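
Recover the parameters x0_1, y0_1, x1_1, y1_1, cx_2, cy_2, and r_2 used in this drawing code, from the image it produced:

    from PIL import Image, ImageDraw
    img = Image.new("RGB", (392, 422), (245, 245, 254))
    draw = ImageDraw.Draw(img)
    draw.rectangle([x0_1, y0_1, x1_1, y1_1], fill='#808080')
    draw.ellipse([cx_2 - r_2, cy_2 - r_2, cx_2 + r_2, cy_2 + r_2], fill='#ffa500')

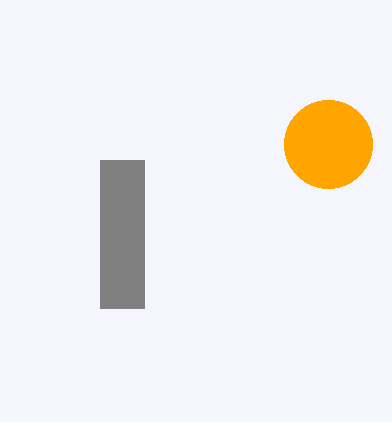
x0_1 = 100
y0_1 = 160
x1_1 = 144
y1_1 = 308
cx_2 = 328
cy_2 = 144
r_2 = 44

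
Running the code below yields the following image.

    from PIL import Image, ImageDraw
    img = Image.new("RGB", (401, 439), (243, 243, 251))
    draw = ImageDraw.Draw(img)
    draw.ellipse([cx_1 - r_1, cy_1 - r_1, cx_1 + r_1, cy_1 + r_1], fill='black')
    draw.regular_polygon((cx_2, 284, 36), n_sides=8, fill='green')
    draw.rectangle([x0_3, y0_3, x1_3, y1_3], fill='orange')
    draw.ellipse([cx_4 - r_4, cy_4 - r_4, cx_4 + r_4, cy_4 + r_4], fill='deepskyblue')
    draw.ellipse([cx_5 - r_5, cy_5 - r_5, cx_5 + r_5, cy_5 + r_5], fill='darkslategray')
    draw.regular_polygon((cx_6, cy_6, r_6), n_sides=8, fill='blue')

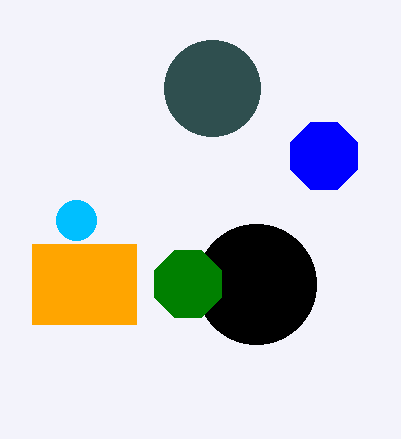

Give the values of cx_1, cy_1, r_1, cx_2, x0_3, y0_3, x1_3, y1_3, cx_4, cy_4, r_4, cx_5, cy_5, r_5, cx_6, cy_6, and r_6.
cx_1 = 256, cy_1 = 284, r_1 = 60, cx_2 = 188, x0_3 = 32, y0_3 = 244, x1_3 = 136, y1_3 = 324, cx_4 = 76, cy_4 = 220, r_4 = 20, cx_5 = 212, cy_5 = 88, r_5 = 48, cx_6 = 324, cy_6 = 156, r_6 = 36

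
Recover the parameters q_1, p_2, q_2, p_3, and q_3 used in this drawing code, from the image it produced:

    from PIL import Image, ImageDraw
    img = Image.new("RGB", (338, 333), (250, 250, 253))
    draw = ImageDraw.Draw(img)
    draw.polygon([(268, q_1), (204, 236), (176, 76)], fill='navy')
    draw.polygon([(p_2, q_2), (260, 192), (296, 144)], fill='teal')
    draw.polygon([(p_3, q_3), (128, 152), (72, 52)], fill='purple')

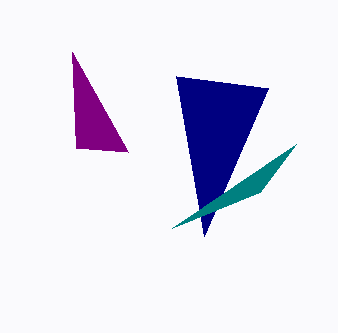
q_1 = 88; p_2 = 172; q_2 = 228; p_3 = 76; q_3 = 148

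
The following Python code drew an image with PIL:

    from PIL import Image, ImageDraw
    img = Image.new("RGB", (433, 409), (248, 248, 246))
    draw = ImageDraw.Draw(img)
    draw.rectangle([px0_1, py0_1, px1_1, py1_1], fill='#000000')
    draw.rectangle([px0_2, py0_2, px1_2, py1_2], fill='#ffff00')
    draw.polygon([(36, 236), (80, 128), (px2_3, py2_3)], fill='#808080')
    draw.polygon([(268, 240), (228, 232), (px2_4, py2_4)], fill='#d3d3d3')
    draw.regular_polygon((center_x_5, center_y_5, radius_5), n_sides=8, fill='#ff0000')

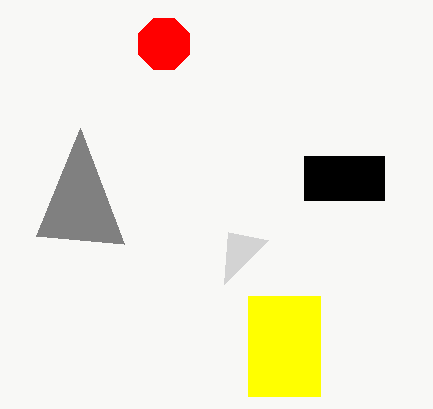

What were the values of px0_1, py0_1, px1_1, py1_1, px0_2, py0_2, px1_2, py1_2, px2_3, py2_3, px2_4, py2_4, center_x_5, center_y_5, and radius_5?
px0_1 = 304
py0_1 = 156
px1_1 = 384
py1_1 = 200
px0_2 = 248
py0_2 = 296
px1_2 = 320
py1_2 = 396
px2_3 = 124
py2_3 = 244
px2_4 = 224
py2_4 = 284
center_x_5 = 164
center_y_5 = 44
radius_5 = 28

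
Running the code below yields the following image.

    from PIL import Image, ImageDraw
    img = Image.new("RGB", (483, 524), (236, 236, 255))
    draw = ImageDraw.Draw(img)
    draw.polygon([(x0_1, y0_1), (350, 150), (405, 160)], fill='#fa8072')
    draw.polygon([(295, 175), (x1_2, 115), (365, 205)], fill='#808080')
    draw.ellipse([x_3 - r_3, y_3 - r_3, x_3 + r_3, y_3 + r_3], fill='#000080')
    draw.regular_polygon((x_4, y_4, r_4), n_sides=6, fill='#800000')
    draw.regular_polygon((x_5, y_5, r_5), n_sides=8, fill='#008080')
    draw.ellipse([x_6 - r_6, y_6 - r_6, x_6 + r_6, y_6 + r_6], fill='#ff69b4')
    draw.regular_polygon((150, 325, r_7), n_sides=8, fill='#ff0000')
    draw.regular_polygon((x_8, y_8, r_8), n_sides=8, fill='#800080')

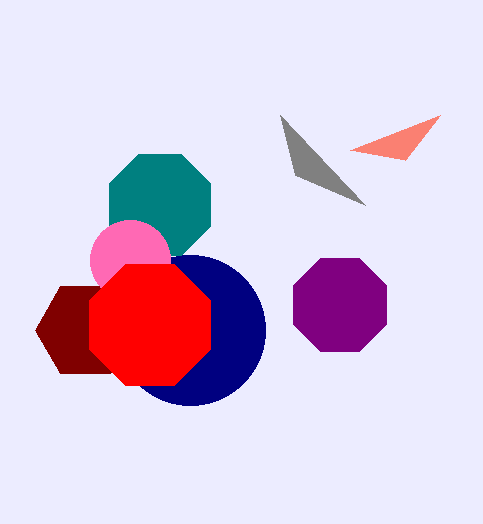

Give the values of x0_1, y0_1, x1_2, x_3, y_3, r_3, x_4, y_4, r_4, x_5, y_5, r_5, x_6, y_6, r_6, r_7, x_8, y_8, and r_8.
x0_1 = 440, y0_1 = 115, x1_2 = 280, x_3 = 190, y_3 = 330, r_3 = 75, x_4 = 85, y_4 = 330, r_4 = 50, x_5 = 160, y_5 = 205, r_5 = 55, x_6 = 130, y_6 = 260, r_6 = 40, r_7 = 65, x_8 = 340, y_8 = 305, r_8 = 50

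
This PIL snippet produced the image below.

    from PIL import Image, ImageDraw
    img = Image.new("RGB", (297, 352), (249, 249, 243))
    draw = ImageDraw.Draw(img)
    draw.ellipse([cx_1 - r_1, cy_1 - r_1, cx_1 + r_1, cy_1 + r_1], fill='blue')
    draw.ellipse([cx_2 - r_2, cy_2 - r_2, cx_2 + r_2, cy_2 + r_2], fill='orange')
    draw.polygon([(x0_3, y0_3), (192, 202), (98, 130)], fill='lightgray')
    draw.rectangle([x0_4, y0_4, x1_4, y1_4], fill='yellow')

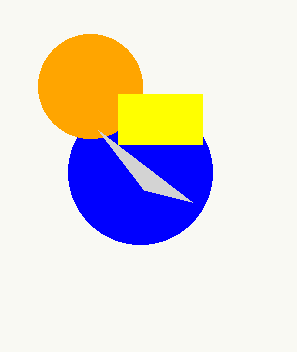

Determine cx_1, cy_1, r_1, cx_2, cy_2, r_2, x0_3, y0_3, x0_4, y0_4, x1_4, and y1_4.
cx_1 = 140, cy_1 = 172, r_1 = 72, cx_2 = 90, cy_2 = 86, r_2 = 52, x0_3 = 144, y0_3 = 190, x0_4 = 118, y0_4 = 94, x1_4 = 202, y1_4 = 144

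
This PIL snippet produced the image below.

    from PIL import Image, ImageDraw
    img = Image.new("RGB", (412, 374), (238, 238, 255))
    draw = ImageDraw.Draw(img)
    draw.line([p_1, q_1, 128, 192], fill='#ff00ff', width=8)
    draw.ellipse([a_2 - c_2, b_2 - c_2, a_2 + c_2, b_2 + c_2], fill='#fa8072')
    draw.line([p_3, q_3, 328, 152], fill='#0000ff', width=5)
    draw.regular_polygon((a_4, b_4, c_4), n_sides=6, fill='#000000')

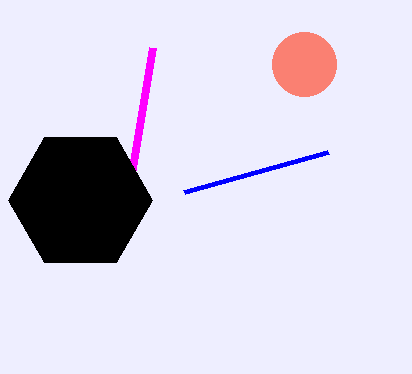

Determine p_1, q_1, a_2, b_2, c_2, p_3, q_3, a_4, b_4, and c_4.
p_1 = 152; q_1 = 48; a_2 = 304; b_2 = 64; c_2 = 32; p_3 = 184; q_3 = 192; a_4 = 80; b_4 = 200; c_4 = 72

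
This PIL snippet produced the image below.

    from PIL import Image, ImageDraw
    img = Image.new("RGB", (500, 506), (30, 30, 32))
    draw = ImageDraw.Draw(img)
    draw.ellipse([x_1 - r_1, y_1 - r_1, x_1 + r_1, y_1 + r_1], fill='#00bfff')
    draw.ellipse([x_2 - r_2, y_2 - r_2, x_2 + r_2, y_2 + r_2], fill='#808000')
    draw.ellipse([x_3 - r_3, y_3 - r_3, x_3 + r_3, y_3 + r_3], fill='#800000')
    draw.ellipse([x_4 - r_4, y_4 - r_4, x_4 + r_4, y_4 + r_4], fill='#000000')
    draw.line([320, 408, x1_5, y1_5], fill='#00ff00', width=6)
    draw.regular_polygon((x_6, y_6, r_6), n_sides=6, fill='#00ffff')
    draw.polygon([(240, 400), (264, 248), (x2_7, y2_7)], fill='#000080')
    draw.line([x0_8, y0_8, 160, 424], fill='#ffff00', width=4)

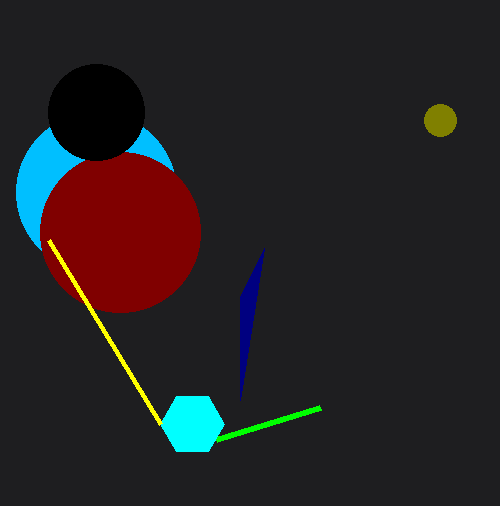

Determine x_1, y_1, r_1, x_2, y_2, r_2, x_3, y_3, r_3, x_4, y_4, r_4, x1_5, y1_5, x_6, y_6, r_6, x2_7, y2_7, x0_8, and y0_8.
x_1 = 96; y_1 = 192; r_1 = 80; x_2 = 440; y_2 = 120; r_2 = 16; x_3 = 120; y_3 = 232; r_3 = 80; x_4 = 96; y_4 = 112; r_4 = 48; x1_5 = 216; y1_5 = 440; x_6 = 192; y_6 = 424; r_6 = 32; x2_7 = 240; y2_7 = 296; x0_8 = 48; y0_8 = 240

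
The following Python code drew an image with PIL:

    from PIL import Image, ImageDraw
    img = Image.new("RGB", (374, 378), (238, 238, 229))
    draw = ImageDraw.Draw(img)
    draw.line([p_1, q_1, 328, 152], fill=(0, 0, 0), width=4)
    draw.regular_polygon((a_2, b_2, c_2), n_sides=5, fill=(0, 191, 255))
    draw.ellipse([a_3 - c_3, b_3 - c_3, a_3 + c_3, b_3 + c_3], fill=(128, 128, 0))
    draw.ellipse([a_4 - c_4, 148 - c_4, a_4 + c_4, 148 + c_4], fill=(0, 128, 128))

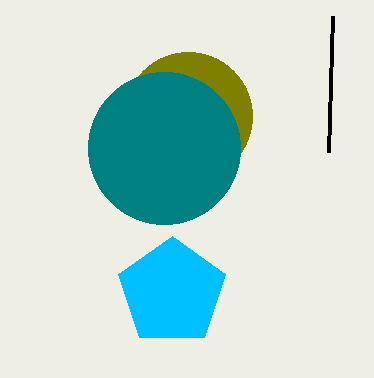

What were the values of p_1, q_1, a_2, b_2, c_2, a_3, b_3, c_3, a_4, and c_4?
p_1 = 332; q_1 = 16; a_2 = 172; b_2 = 292; c_2 = 56; a_3 = 188; b_3 = 116; c_3 = 64; a_4 = 164; c_4 = 76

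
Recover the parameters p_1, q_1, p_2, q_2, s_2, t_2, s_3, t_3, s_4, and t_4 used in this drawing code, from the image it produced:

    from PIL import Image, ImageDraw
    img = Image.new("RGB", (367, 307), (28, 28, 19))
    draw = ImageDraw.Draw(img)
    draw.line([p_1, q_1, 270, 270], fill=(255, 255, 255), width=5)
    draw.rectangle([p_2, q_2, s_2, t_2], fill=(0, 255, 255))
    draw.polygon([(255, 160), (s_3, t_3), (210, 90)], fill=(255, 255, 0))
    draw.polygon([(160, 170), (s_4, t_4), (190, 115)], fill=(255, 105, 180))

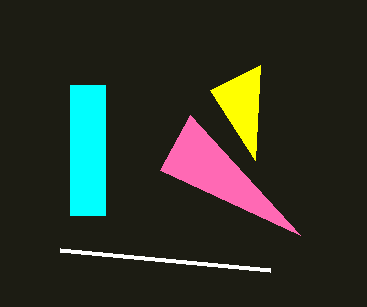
p_1 = 60
q_1 = 250
p_2 = 70
q_2 = 85
s_2 = 105
t_2 = 215
s_3 = 260
t_3 = 65
s_4 = 300
t_4 = 235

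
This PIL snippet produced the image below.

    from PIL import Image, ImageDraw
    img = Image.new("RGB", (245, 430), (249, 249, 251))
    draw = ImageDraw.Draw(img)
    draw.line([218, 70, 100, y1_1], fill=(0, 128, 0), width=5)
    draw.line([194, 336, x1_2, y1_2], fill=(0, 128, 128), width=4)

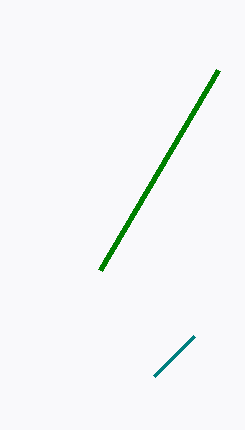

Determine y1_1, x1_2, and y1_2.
y1_1 = 270
x1_2 = 154
y1_2 = 376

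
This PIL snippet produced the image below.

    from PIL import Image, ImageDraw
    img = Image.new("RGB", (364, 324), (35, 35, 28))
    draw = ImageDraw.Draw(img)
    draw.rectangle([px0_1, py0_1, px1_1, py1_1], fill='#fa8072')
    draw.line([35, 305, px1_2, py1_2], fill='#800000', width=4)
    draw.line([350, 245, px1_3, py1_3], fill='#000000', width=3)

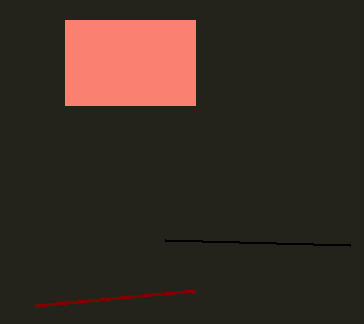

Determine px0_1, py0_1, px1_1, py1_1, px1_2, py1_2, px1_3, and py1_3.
px0_1 = 65; py0_1 = 20; px1_1 = 195; py1_1 = 105; px1_2 = 195; py1_2 = 290; px1_3 = 165; py1_3 = 240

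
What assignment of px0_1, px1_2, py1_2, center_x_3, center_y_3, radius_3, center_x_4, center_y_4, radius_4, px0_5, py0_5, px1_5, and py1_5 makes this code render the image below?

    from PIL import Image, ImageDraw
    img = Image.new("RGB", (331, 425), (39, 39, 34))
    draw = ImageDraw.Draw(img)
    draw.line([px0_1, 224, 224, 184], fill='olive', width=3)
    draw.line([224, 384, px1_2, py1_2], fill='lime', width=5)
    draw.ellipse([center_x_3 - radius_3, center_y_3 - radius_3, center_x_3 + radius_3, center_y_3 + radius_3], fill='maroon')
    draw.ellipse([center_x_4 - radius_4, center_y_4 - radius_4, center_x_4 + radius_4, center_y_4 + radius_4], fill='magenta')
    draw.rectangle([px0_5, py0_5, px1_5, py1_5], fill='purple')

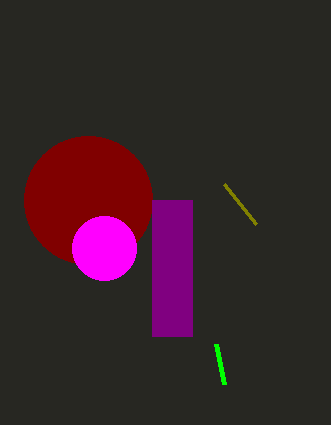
px0_1 = 256, px1_2 = 216, py1_2 = 344, center_x_3 = 88, center_y_3 = 200, radius_3 = 64, center_x_4 = 104, center_y_4 = 248, radius_4 = 32, px0_5 = 152, py0_5 = 200, px1_5 = 192, py1_5 = 336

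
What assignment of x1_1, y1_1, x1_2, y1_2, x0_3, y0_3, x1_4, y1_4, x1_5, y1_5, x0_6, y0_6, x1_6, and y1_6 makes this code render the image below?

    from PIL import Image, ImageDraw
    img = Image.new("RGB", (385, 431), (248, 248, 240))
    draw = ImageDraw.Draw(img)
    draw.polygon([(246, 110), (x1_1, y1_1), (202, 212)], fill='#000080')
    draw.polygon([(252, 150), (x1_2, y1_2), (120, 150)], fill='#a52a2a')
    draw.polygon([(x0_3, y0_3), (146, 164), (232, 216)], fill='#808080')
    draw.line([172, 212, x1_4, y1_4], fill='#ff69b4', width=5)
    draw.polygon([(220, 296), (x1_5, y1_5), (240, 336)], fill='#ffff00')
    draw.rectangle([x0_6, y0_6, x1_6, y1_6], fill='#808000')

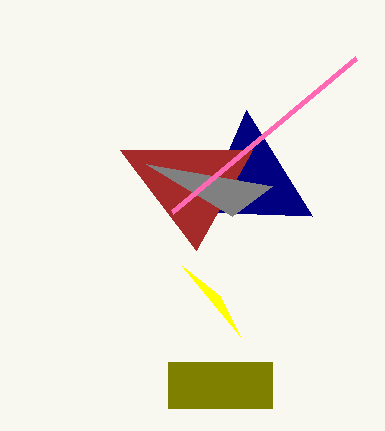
x1_1 = 312; y1_1 = 216; x1_2 = 196; y1_2 = 250; x0_3 = 272; y0_3 = 186; x1_4 = 356; y1_4 = 58; x1_5 = 182; y1_5 = 266; x0_6 = 168; y0_6 = 362; x1_6 = 272; y1_6 = 408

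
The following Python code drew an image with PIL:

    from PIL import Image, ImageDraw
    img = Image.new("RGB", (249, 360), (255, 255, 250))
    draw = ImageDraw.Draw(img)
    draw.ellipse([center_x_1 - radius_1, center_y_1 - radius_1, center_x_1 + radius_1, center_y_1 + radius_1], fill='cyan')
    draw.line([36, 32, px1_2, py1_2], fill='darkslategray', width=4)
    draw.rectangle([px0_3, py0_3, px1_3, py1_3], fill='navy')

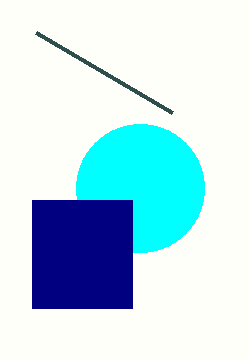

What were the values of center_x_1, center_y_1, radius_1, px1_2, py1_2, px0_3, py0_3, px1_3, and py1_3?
center_x_1 = 140
center_y_1 = 188
radius_1 = 64
px1_2 = 172
py1_2 = 112
px0_3 = 32
py0_3 = 200
px1_3 = 132
py1_3 = 308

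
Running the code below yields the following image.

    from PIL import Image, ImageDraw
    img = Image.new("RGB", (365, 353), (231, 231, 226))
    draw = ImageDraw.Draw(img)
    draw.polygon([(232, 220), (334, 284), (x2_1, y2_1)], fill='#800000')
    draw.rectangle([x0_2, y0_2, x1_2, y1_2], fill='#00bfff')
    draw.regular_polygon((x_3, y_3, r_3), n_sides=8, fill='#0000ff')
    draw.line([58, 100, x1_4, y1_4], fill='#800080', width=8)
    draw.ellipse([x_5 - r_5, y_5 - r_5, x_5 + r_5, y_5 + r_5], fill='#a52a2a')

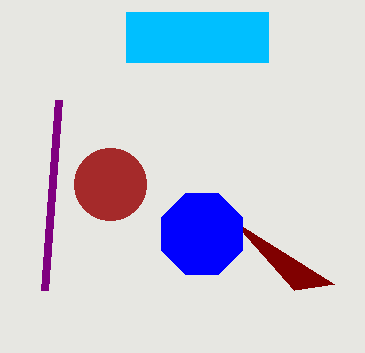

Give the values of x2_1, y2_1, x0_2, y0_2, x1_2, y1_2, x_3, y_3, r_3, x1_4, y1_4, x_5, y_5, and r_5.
x2_1 = 294
y2_1 = 290
x0_2 = 126
y0_2 = 12
x1_2 = 268
y1_2 = 62
x_3 = 202
y_3 = 234
r_3 = 44
x1_4 = 44
y1_4 = 290
x_5 = 110
y_5 = 184
r_5 = 36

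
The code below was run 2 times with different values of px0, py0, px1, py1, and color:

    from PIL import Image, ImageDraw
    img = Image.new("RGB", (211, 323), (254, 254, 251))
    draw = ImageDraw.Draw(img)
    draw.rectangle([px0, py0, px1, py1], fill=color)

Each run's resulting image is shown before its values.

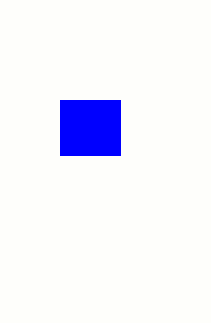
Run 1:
px0 = 60
py0 = 100
px1 = 120
py1 = 155
color = 'blue'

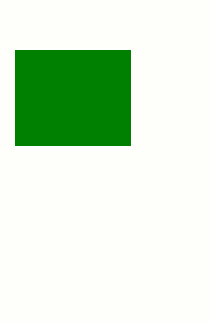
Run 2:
px0 = 15; py0 = 50; px1 = 130; py1 = 145; color = 'green'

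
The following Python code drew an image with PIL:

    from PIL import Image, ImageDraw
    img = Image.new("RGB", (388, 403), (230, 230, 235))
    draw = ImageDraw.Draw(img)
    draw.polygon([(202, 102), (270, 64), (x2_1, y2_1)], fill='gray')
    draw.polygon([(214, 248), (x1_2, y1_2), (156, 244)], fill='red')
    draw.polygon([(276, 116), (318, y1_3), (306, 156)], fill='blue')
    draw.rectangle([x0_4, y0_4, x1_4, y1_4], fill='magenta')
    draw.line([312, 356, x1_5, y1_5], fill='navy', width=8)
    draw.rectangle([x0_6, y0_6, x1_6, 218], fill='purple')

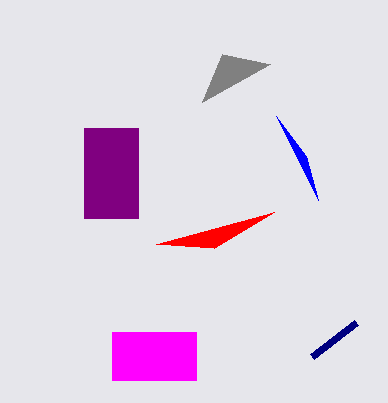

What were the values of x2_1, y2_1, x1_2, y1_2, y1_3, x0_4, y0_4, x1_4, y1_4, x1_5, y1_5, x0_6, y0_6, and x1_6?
x2_1 = 222
y2_1 = 54
x1_2 = 274
y1_2 = 212
y1_3 = 200
x0_4 = 112
y0_4 = 332
x1_4 = 196
y1_4 = 380
x1_5 = 356
y1_5 = 322
x0_6 = 84
y0_6 = 128
x1_6 = 138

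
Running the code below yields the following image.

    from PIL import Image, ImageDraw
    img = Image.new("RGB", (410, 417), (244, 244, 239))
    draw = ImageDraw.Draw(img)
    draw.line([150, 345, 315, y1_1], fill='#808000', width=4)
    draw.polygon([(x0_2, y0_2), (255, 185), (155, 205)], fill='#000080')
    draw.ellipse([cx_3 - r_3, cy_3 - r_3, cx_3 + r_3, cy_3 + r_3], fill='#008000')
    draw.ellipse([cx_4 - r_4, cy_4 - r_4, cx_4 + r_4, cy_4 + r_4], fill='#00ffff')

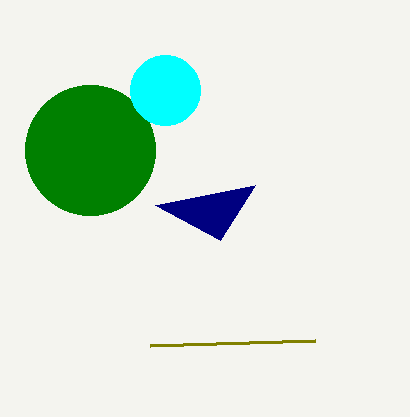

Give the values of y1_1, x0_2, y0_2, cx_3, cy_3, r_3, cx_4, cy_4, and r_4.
y1_1 = 340, x0_2 = 220, y0_2 = 240, cx_3 = 90, cy_3 = 150, r_3 = 65, cx_4 = 165, cy_4 = 90, r_4 = 35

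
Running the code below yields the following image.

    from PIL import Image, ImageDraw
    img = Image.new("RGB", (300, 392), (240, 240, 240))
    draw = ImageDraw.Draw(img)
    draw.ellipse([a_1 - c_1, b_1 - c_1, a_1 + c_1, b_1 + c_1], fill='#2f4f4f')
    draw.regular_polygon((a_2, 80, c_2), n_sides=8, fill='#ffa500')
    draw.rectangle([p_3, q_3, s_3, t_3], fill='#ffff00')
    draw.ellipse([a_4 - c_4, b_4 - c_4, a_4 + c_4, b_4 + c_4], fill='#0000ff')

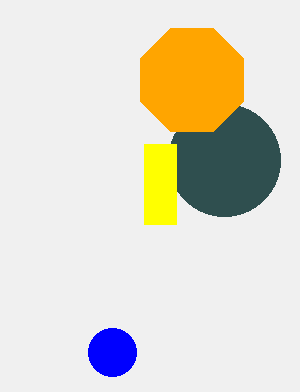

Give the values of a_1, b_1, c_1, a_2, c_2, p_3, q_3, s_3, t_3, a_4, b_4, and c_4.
a_1 = 224; b_1 = 160; c_1 = 56; a_2 = 192; c_2 = 56; p_3 = 144; q_3 = 144; s_3 = 176; t_3 = 224; a_4 = 112; b_4 = 352; c_4 = 24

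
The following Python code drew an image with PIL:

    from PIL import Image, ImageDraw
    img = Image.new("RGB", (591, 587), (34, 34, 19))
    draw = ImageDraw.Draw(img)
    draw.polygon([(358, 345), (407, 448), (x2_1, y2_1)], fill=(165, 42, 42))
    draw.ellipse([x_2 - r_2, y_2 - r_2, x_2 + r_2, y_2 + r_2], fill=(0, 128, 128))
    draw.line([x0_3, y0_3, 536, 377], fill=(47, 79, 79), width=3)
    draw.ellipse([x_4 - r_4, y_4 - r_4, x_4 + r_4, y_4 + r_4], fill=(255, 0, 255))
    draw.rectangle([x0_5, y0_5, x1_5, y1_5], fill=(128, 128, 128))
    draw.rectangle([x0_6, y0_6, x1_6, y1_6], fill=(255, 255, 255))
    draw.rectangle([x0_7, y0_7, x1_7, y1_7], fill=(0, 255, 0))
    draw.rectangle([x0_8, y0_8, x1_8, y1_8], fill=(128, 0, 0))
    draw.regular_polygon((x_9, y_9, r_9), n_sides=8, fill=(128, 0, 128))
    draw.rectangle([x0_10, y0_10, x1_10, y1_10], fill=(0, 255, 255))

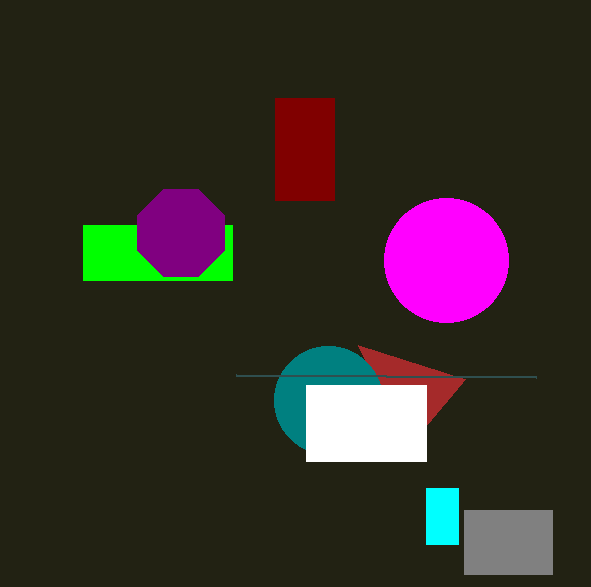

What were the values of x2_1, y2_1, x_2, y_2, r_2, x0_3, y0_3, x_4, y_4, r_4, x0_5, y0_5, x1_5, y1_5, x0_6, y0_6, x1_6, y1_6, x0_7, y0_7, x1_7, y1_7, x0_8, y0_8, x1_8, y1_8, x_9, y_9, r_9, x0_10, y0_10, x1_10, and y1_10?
x2_1 = 465
y2_1 = 379
x_2 = 328
y_2 = 400
r_2 = 54
x0_3 = 236
y0_3 = 375
x_4 = 446
y_4 = 260
r_4 = 62
x0_5 = 464
y0_5 = 510
x1_5 = 552
y1_5 = 574
x0_6 = 306
y0_6 = 385
x1_6 = 426
y1_6 = 461
x0_7 = 83
y0_7 = 225
x1_7 = 232
y1_7 = 280
x0_8 = 275
y0_8 = 98
x1_8 = 334
y1_8 = 200
x_9 = 181
y_9 = 233
r_9 = 47
x0_10 = 426
y0_10 = 488
x1_10 = 458
y1_10 = 544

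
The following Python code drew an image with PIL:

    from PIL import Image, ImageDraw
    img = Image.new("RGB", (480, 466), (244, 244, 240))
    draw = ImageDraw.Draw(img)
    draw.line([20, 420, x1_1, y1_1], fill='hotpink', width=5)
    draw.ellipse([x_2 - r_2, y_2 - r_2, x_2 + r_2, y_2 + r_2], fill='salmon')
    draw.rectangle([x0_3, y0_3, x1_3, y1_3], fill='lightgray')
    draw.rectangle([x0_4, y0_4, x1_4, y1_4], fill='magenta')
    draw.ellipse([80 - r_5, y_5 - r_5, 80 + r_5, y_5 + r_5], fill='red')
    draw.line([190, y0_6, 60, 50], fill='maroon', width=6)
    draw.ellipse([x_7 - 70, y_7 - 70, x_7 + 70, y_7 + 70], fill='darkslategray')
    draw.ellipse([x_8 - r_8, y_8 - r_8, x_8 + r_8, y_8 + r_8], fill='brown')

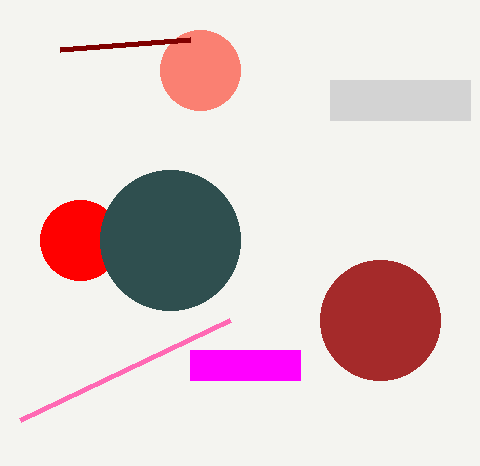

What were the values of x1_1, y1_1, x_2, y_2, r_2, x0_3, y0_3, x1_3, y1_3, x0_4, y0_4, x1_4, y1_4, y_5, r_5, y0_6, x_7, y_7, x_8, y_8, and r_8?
x1_1 = 230; y1_1 = 320; x_2 = 200; y_2 = 70; r_2 = 40; x0_3 = 330; y0_3 = 80; x1_3 = 470; y1_3 = 120; x0_4 = 190; y0_4 = 350; x1_4 = 300; y1_4 = 380; y_5 = 240; r_5 = 40; y0_6 = 40; x_7 = 170; y_7 = 240; x_8 = 380; y_8 = 320; r_8 = 60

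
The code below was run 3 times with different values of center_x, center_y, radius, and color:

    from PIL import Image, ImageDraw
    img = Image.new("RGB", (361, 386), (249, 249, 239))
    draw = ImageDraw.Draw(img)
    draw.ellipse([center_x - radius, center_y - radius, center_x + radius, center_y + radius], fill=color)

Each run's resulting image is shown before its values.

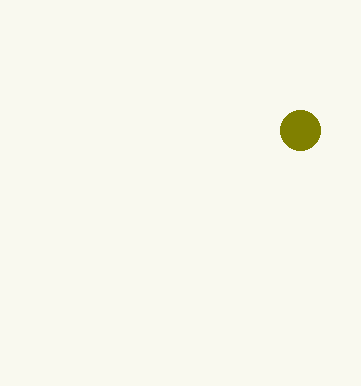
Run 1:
center_x = 300
center_y = 130
radius = 20
color = 'olive'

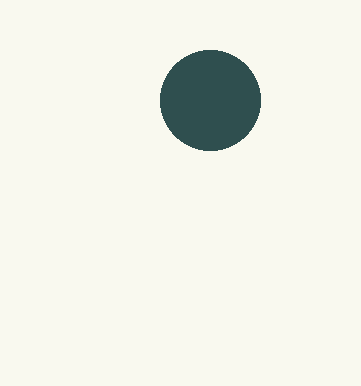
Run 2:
center_x = 210
center_y = 100
radius = 50
color = 'darkslategray'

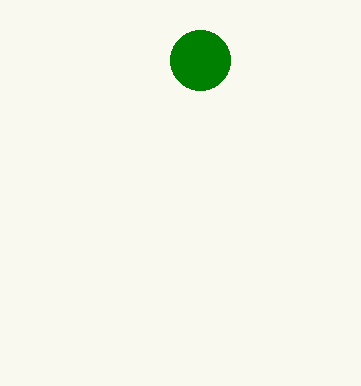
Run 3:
center_x = 200; center_y = 60; radius = 30; color = 'green'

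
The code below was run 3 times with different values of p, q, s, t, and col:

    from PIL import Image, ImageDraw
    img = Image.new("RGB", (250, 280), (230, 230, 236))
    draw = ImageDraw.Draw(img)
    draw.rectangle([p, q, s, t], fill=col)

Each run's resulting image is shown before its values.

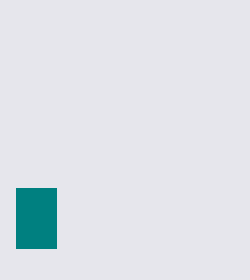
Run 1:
p = 16; q = 188; s = 56; t = 248; col = 'teal'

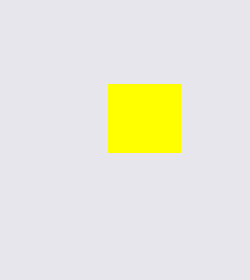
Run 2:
p = 108, q = 84, s = 180, t = 152, col = 'yellow'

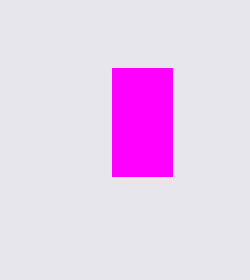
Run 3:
p = 112, q = 68, s = 172, t = 176, col = 'magenta'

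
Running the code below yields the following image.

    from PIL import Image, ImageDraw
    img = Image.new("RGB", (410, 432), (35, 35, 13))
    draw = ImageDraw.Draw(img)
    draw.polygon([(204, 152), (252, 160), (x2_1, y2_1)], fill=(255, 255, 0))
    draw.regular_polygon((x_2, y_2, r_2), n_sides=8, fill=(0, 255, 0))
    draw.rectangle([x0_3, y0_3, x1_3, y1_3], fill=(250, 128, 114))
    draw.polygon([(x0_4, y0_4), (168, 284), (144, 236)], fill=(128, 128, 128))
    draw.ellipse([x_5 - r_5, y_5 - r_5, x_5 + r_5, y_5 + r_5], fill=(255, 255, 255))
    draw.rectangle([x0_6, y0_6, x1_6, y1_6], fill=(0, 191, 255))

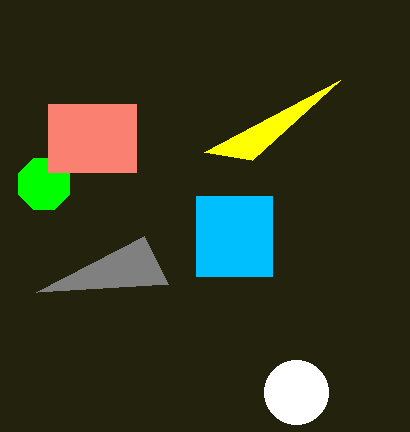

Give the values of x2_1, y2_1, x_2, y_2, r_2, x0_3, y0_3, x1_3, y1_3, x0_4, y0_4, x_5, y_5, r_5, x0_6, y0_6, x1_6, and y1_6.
x2_1 = 340
y2_1 = 80
x_2 = 44
y_2 = 184
r_2 = 28
x0_3 = 48
y0_3 = 104
x1_3 = 136
y1_3 = 172
x0_4 = 36
y0_4 = 292
x_5 = 296
y_5 = 392
r_5 = 32
x0_6 = 196
y0_6 = 196
x1_6 = 272
y1_6 = 276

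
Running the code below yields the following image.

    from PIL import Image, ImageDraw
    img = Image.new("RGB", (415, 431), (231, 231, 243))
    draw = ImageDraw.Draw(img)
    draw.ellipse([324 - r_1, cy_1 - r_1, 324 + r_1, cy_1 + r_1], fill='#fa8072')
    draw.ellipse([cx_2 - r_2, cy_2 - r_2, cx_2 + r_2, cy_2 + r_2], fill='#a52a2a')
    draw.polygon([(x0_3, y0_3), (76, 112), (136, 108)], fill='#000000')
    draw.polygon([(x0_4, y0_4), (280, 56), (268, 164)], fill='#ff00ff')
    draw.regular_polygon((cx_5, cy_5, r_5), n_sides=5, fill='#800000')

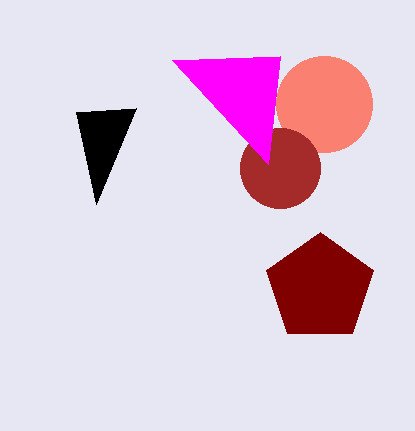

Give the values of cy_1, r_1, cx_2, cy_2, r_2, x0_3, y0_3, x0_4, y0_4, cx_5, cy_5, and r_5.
cy_1 = 104, r_1 = 48, cx_2 = 280, cy_2 = 168, r_2 = 40, x0_3 = 96, y0_3 = 204, x0_4 = 172, y0_4 = 60, cx_5 = 320, cy_5 = 288, r_5 = 56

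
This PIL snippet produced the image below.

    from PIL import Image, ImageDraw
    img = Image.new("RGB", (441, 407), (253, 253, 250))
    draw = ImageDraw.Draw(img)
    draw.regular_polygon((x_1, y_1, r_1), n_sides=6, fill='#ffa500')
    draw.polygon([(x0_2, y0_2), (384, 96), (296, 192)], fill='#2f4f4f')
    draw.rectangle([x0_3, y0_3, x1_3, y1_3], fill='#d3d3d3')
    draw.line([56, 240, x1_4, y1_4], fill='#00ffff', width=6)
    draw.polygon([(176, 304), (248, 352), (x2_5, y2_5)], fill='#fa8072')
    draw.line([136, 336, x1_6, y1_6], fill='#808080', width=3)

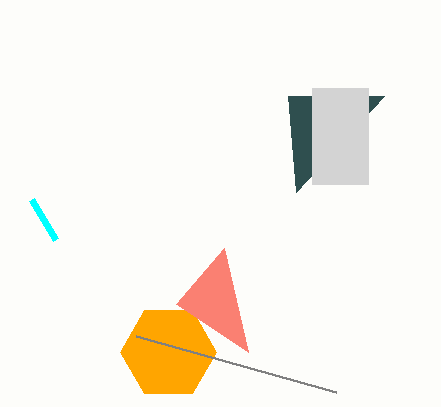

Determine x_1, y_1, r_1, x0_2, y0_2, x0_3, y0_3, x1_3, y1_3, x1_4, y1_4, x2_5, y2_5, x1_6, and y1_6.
x_1 = 168, y_1 = 352, r_1 = 48, x0_2 = 288, y0_2 = 96, x0_3 = 312, y0_3 = 88, x1_3 = 368, y1_3 = 184, x1_4 = 32, y1_4 = 200, x2_5 = 224, y2_5 = 248, x1_6 = 336, y1_6 = 392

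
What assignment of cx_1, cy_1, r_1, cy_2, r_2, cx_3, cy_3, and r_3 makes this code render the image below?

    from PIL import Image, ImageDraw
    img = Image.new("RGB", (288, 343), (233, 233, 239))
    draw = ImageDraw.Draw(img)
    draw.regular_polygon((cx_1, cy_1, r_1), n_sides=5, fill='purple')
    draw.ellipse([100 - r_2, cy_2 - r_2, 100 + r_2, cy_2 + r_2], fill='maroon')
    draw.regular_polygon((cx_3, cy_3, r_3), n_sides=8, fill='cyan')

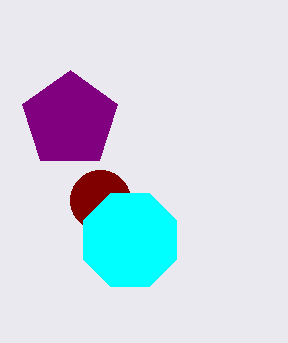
cx_1 = 70, cy_1 = 120, r_1 = 50, cy_2 = 200, r_2 = 30, cx_3 = 130, cy_3 = 240, r_3 = 50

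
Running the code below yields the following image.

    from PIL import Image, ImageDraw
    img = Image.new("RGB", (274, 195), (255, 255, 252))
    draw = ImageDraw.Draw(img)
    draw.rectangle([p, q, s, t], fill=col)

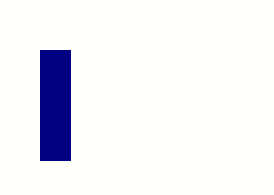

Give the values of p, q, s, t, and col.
p = 40; q = 50; s = 70; t = 160; col = 'navy'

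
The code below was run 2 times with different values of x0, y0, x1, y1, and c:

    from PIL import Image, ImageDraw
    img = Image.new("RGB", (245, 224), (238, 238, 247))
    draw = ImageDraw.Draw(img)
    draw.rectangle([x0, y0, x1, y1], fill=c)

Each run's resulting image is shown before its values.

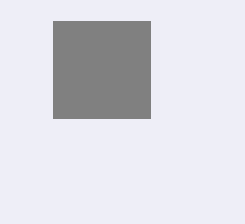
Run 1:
x0 = 53
y0 = 21
x1 = 150
y1 = 118
c = 'gray'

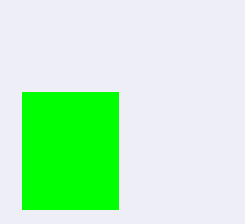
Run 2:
x0 = 22
y0 = 92
x1 = 118
y1 = 209
c = 'lime'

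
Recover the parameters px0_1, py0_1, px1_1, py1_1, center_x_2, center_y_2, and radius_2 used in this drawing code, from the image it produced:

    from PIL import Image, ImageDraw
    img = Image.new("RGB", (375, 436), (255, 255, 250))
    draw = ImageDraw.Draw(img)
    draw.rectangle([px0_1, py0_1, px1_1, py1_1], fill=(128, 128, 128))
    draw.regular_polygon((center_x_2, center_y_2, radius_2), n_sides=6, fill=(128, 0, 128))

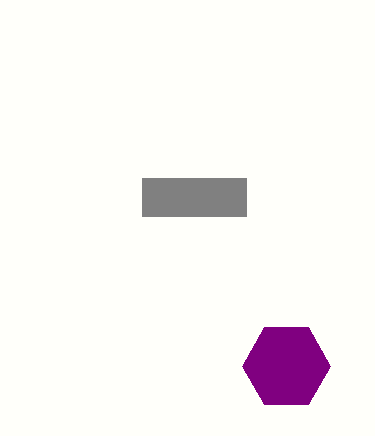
px0_1 = 142
py0_1 = 178
px1_1 = 246
py1_1 = 216
center_x_2 = 286
center_y_2 = 366
radius_2 = 44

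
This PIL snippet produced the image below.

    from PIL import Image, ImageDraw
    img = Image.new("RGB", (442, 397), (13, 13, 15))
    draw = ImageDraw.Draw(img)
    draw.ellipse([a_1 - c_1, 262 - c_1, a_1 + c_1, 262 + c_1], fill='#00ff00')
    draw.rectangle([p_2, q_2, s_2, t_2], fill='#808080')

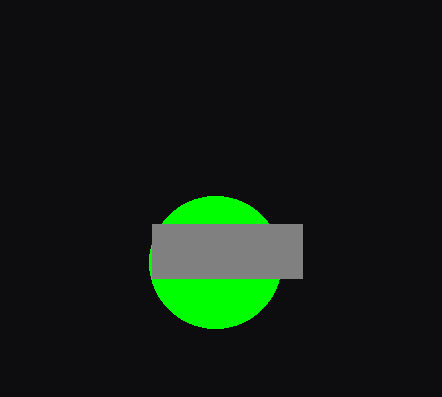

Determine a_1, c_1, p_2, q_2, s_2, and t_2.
a_1 = 215; c_1 = 66; p_2 = 152; q_2 = 224; s_2 = 302; t_2 = 278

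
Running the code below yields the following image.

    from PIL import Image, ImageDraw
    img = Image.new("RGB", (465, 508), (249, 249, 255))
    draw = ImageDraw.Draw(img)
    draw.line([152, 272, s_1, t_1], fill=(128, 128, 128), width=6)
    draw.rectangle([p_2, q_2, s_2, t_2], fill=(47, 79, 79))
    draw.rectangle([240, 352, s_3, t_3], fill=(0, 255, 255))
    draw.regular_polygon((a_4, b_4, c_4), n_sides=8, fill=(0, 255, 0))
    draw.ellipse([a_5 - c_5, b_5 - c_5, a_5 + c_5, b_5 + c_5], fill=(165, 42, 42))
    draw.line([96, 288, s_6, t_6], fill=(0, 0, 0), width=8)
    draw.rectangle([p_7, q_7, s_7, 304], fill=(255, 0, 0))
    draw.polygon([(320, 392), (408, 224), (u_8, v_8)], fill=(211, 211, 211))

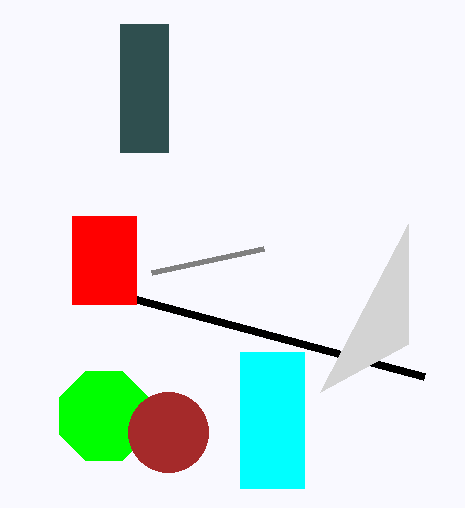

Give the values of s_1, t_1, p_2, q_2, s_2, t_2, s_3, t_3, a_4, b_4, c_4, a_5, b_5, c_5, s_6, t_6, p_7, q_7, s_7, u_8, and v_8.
s_1 = 264; t_1 = 248; p_2 = 120; q_2 = 24; s_2 = 168; t_2 = 152; s_3 = 304; t_3 = 488; a_4 = 104; b_4 = 416; c_4 = 48; a_5 = 168; b_5 = 432; c_5 = 40; s_6 = 424; t_6 = 376; p_7 = 72; q_7 = 216; s_7 = 136; u_8 = 408; v_8 = 344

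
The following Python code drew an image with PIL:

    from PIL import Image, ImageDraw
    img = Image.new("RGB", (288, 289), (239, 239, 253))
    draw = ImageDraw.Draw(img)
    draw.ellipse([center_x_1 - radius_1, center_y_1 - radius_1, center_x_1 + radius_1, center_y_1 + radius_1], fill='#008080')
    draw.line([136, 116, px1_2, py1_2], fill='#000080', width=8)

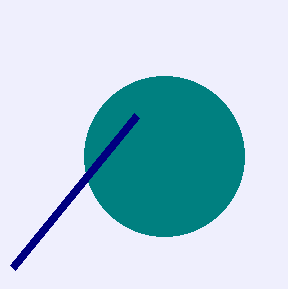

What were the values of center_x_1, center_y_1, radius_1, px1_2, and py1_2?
center_x_1 = 164
center_y_1 = 156
radius_1 = 80
px1_2 = 12
py1_2 = 268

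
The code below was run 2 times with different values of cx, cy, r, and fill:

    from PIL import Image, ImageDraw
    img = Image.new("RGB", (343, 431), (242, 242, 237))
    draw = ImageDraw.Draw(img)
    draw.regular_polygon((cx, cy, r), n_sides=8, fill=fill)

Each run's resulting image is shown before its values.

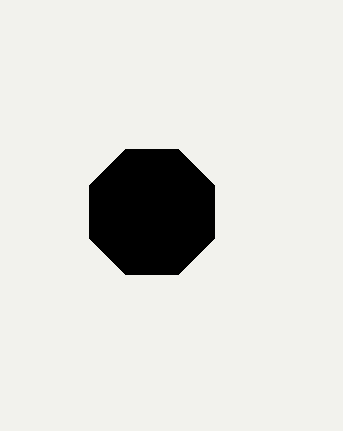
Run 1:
cx = 152, cy = 212, r = 68, fill = 'black'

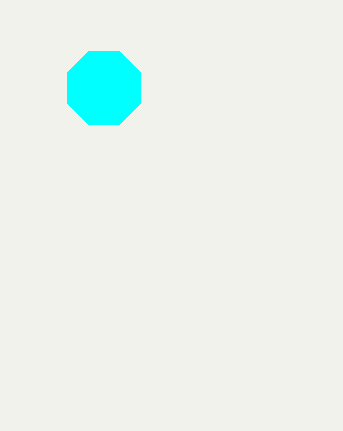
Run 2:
cx = 104
cy = 88
r = 40
fill = 'cyan'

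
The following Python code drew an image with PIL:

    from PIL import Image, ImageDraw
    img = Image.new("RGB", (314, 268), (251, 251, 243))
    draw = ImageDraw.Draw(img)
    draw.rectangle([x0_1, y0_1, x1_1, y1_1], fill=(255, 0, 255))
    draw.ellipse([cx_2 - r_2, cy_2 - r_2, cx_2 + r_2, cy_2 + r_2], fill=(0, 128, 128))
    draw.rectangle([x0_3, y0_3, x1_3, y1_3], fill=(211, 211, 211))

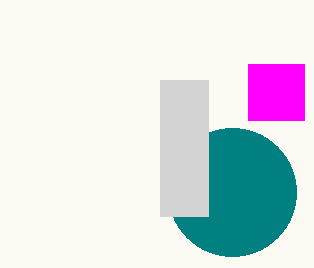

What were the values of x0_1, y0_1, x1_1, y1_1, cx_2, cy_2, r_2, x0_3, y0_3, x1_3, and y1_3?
x0_1 = 248
y0_1 = 64
x1_1 = 304
y1_1 = 120
cx_2 = 232
cy_2 = 192
r_2 = 64
x0_3 = 160
y0_3 = 80
x1_3 = 208
y1_3 = 216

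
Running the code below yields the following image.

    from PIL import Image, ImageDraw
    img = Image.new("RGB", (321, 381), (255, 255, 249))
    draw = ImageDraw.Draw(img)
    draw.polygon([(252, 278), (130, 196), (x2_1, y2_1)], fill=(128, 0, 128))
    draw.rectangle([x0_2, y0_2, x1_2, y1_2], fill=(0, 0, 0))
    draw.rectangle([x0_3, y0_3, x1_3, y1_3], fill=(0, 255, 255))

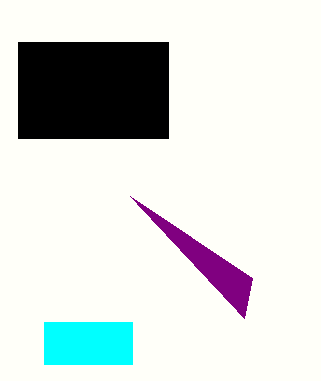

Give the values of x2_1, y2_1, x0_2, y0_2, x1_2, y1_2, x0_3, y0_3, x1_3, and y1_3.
x2_1 = 244
y2_1 = 318
x0_2 = 18
y0_2 = 42
x1_2 = 168
y1_2 = 138
x0_3 = 44
y0_3 = 322
x1_3 = 132
y1_3 = 364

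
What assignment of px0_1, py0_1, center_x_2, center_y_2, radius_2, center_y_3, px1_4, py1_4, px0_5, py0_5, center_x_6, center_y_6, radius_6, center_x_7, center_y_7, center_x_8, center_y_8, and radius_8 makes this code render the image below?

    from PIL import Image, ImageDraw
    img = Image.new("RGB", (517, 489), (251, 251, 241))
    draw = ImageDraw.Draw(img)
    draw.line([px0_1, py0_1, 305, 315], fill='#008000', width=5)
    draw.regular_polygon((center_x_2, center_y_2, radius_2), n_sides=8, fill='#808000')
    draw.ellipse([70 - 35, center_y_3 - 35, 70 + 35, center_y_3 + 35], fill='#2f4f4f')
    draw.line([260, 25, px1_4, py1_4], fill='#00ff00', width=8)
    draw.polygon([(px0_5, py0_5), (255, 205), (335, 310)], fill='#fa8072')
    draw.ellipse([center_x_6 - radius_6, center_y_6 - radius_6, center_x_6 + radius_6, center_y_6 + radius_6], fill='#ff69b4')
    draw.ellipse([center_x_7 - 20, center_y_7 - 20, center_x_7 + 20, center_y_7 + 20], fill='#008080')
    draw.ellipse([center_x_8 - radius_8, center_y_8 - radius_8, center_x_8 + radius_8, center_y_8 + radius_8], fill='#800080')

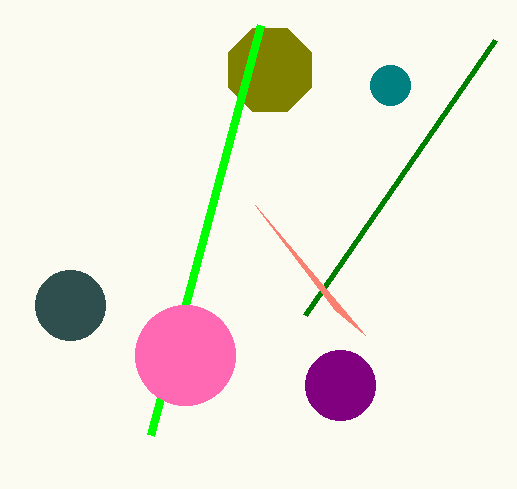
px0_1 = 495
py0_1 = 40
center_x_2 = 270
center_y_2 = 70
radius_2 = 45
center_y_3 = 305
px1_4 = 150
py1_4 = 435
px0_5 = 365
py0_5 = 335
center_x_6 = 185
center_y_6 = 355
radius_6 = 50
center_x_7 = 390
center_y_7 = 85
center_x_8 = 340
center_y_8 = 385
radius_8 = 35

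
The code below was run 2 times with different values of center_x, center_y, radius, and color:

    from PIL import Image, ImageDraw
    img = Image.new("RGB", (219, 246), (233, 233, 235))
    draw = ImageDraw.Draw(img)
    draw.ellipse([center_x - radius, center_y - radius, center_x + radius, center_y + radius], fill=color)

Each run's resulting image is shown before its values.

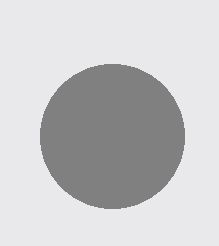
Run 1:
center_x = 112, center_y = 136, radius = 72, color = 'gray'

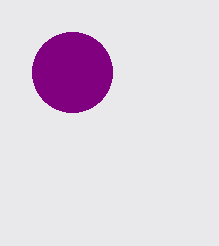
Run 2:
center_x = 72
center_y = 72
radius = 40
color = 'purple'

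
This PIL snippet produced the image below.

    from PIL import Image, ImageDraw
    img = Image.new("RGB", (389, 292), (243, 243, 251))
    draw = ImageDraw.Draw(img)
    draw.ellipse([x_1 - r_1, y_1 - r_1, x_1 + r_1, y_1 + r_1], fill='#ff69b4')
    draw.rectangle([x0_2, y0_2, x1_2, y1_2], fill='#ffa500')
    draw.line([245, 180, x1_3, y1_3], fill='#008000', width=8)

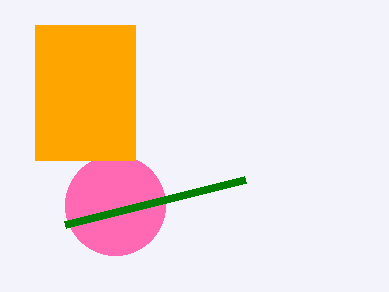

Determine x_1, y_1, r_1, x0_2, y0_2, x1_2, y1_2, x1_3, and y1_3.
x_1 = 115
y_1 = 205
r_1 = 50
x0_2 = 35
y0_2 = 25
x1_2 = 135
y1_2 = 160
x1_3 = 65
y1_3 = 225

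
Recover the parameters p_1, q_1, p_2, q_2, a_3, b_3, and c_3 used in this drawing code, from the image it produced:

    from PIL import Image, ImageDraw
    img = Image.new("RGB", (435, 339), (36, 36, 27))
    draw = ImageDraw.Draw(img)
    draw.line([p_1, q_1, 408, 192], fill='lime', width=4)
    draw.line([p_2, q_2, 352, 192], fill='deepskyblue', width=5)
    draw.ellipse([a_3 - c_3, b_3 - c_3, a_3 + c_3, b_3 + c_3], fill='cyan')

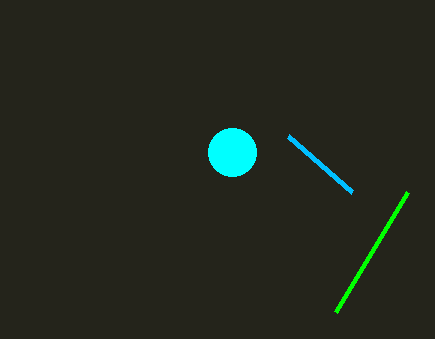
p_1 = 336; q_1 = 312; p_2 = 288; q_2 = 136; a_3 = 232; b_3 = 152; c_3 = 24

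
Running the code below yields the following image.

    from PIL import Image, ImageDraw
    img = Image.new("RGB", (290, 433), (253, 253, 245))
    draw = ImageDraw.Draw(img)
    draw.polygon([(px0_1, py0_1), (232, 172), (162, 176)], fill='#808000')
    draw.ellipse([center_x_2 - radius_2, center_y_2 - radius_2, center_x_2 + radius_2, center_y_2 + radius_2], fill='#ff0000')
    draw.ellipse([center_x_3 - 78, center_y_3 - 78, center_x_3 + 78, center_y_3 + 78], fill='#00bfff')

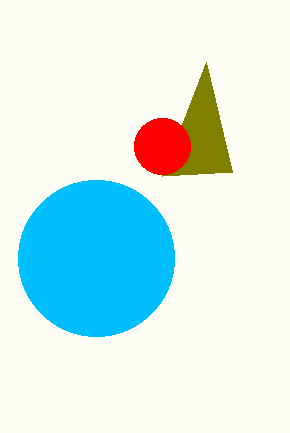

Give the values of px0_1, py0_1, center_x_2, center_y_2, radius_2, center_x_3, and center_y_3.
px0_1 = 206, py0_1 = 62, center_x_2 = 162, center_y_2 = 146, radius_2 = 28, center_x_3 = 96, center_y_3 = 258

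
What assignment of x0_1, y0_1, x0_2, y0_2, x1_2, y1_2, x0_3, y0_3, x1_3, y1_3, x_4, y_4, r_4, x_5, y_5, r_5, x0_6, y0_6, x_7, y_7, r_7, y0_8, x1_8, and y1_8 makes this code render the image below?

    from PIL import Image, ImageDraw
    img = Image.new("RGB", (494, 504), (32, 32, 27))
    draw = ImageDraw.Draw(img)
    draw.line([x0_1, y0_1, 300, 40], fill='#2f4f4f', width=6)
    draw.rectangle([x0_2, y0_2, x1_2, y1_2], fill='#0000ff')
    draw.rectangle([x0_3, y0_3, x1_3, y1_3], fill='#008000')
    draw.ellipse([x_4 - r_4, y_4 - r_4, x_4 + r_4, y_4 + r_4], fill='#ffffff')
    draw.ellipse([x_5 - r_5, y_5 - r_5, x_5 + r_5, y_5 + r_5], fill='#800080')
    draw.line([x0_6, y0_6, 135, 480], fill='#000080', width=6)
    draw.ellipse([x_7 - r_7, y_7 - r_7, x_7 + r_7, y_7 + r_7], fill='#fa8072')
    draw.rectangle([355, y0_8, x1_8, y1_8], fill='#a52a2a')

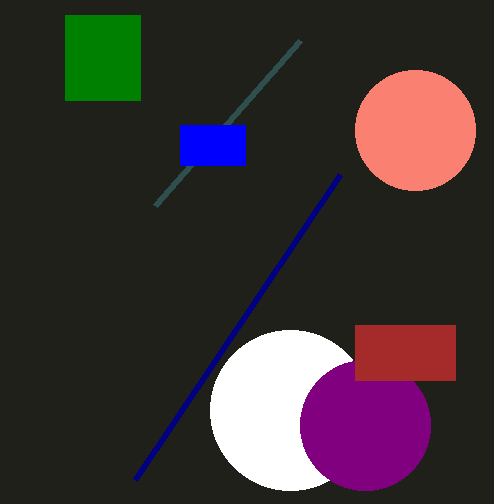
x0_1 = 155
y0_1 = 205
x0_2 = 180
y0_2 = 125
x1_2 = 245
y1_2 = 165
x0_3 = 65
y0_3 = 15
x1_3 = 140
y1_3 = 100
x_4 = 290
y_4 = 410
r_4 = 80
x_5 = 365
y_5 = 425
r_5 = 65
x0_6 = 340
y0_6 = 175
x_7 = 415
y_7 = 130
r_7 = 60
y0_8 = 325
x1_8 = 455
y1_8 = 380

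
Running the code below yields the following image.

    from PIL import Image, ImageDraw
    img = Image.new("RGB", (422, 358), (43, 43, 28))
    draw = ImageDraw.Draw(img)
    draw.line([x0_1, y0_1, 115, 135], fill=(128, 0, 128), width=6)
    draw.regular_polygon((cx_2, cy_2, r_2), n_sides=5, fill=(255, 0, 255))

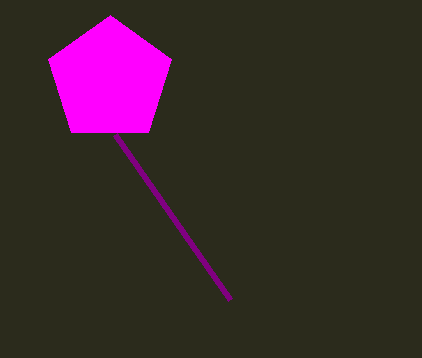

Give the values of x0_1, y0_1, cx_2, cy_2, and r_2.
x0_1 = 230
y0_1 = 300
cx_2 = 110
cy_2 = 80
r_2 = 65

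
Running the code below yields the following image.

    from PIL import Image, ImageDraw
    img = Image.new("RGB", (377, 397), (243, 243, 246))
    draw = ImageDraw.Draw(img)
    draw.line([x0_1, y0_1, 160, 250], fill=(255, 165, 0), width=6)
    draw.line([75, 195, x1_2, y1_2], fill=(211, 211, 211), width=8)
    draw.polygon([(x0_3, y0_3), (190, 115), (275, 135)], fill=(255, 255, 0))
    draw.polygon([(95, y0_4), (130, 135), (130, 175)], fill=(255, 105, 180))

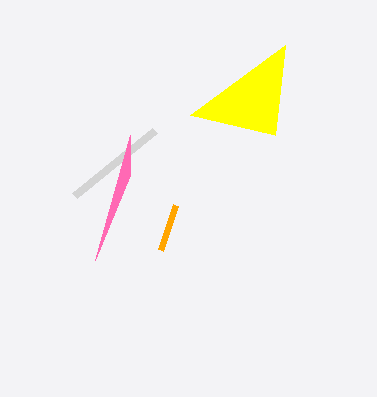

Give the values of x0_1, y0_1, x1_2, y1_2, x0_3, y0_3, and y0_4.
x0_1 = 175
y0_1 = 205
x1_2 = 155
y1_2 = 130
x0_3 = 285
y0_3 = 45
y0_4 = 260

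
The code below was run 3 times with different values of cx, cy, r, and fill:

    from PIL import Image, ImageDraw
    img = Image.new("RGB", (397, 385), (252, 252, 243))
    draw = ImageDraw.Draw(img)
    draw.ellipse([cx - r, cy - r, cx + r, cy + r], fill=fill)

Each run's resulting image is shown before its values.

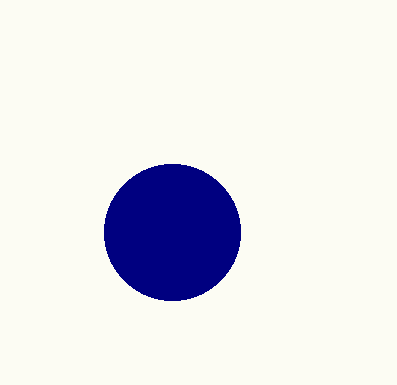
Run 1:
cx = 172
cy = 232
r = 68
fill = 'navy'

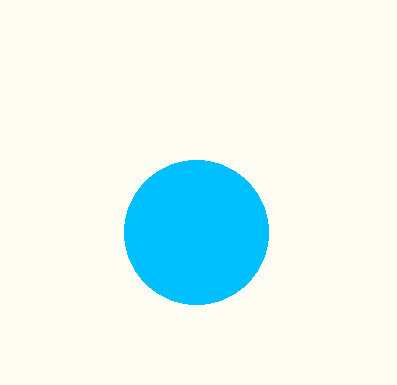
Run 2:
cx = 196, cy = 232, r = 72, fill = 'deepskyblue'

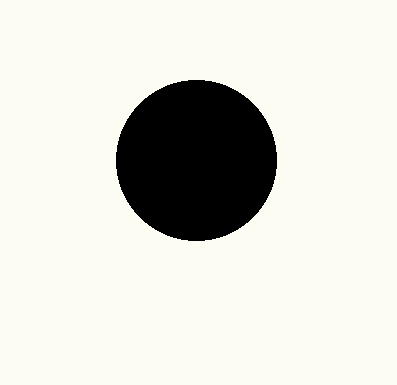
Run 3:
cx = 196, cy = 160, r = 80, fill = 'black'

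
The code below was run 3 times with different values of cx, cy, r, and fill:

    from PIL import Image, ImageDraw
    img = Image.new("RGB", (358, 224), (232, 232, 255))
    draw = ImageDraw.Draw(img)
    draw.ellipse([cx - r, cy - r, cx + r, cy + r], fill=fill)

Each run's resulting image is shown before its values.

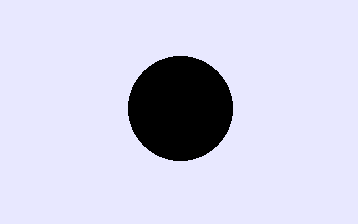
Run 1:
cx = 180; cy = 108; r = 52; fill = 'black'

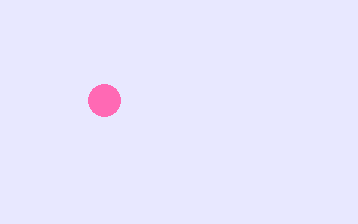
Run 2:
cx = 104; cy = 100; r = 16; fill = 'hotpink'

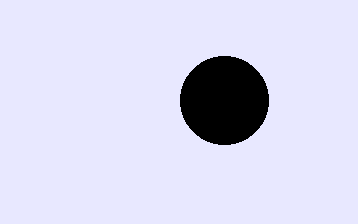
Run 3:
cx = 224, cy = 100, r = 44, fill = 'black'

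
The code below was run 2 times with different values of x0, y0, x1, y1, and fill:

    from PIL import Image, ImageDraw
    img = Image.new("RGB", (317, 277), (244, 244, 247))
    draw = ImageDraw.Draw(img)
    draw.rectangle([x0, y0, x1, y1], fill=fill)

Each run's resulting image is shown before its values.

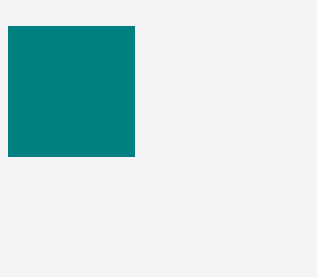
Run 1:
x0 = 8, y0 = 26, x1 = 134, y1 = 156, fill = 'teal'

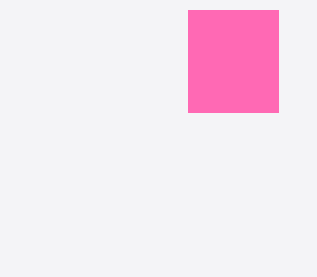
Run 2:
x0 = 188, y0 = 10, x1 = 278, y1 = 112, fill = 'hotpink'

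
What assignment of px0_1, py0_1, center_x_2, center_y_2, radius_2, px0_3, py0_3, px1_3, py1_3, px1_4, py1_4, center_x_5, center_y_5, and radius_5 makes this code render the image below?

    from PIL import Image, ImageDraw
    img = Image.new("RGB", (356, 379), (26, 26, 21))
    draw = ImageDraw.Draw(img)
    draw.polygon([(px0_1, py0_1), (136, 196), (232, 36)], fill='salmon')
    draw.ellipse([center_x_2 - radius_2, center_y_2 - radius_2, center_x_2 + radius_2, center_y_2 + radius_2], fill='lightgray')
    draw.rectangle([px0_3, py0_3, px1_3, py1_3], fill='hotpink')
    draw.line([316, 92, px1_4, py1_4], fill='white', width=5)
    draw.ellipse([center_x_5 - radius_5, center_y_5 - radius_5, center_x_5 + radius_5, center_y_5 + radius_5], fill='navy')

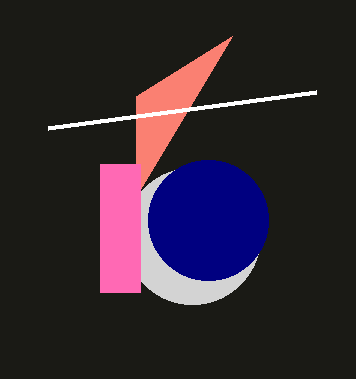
px0_1 = 136
py0_1 = 96
center_x_2 = 192
center_y_2 = 236
radius_2 = 68
px0_3 = 100
py0_3 = 164
px1_3 = 140
py1_3 = 292
px1_4 = 48
py1_4 = 128
center_x_5 = 208
center_y_5 = 220
radius_5 = 60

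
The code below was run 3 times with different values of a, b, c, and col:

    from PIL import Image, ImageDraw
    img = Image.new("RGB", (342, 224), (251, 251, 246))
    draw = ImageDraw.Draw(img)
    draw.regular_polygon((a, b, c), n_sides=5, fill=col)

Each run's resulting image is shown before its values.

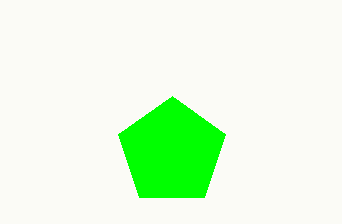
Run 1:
a = 172; b = 152; c = 56; col = 'lime'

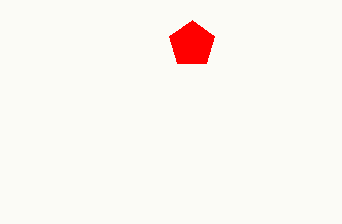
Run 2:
a = 192; b = 44; c = 24; col = 'red'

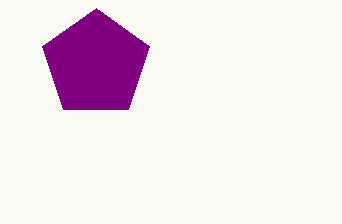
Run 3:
a = 96
b = 64
c = 56
col = 'purple'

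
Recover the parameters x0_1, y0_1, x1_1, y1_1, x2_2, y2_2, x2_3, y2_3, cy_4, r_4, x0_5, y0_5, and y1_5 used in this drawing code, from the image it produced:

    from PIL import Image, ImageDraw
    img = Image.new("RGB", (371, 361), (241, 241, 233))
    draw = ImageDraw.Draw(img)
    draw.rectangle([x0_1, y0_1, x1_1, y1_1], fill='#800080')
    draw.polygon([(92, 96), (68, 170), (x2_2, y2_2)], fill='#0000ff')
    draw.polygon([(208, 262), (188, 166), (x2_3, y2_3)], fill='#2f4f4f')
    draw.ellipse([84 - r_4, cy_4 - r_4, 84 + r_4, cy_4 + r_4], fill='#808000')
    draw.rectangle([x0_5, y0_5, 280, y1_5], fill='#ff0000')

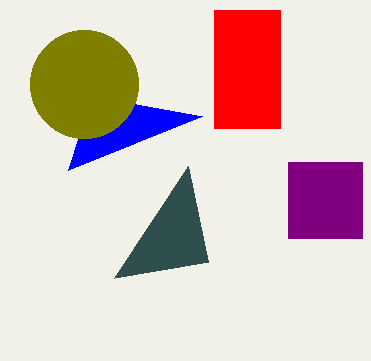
x0_1 = 288, y0_1 = 162, x1_1 = 362, y1_1 = 238, x2_2 = 202, y2_2 = 116, x2_3 = 114, y2_3 = 278, cy_4 = 84, r_4 = 54, x0_5 = 214, y0_5 = 10, y1_5 = 128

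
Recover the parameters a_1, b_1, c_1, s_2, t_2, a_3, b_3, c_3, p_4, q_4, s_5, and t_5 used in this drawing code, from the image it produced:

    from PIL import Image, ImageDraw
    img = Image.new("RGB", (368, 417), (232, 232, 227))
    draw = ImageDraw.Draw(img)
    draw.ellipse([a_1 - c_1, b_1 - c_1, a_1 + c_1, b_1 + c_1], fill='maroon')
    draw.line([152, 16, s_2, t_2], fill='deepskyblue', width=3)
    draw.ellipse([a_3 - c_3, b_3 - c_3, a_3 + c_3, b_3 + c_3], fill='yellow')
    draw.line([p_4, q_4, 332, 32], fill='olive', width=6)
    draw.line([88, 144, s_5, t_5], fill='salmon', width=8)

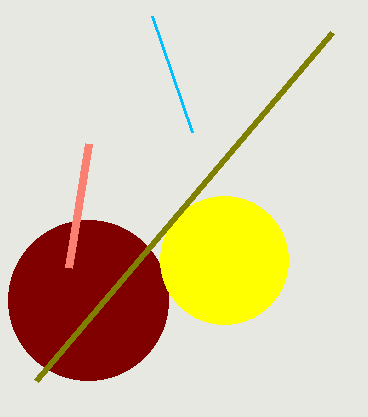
a_1 = 88, b_1 = 300, c_1 = 80, s_2 = 192, t_2 = 132, a_3 = 224, b_3 = 260, c_3 = 64, p_4 = 36, q_4 = 380, s_5 = 68, t_5 = 268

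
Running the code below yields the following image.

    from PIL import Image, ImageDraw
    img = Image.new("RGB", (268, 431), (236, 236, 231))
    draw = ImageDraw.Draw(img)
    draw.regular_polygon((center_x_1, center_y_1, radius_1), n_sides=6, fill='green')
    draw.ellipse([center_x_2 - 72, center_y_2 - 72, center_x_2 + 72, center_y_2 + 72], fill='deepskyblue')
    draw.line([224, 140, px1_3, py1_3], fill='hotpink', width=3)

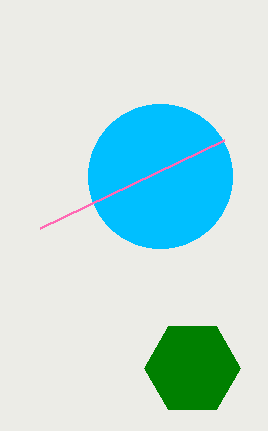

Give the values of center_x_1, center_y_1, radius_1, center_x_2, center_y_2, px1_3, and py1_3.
center_x_1 = 192, center_y_1 = 368, radius_1 = 48, center_x_2 = 160, center_y_2 = 176, px1_3 = 40, py1_3 = 228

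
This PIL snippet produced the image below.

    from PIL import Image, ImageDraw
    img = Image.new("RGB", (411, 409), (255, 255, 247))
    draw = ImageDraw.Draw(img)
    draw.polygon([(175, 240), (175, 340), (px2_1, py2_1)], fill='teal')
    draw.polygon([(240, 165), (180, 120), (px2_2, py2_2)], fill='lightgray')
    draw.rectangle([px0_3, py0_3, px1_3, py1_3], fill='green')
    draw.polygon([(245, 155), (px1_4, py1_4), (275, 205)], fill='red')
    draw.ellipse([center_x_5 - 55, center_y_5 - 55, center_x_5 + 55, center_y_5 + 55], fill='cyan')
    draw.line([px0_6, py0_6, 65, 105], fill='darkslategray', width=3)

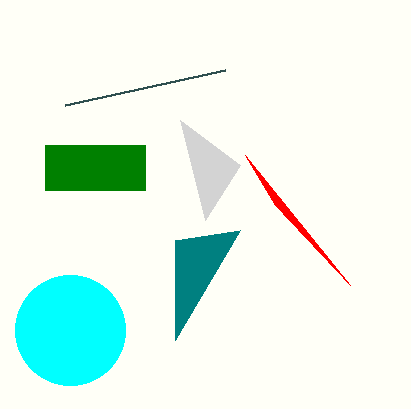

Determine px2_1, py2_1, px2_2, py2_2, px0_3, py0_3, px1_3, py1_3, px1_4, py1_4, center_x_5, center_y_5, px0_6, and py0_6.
px2_1 = 240
py2_1 = 230
px2_2 = 205
py2_2 = 220
px0_3 = 45
py0_3 = 145
px1_3 = 145
py1_3 = 190
px1_4 = 350
py1_4 = 285
center_x_5 = 70
center_y_5 = 330
px0_6 = 225
py0_6 = 70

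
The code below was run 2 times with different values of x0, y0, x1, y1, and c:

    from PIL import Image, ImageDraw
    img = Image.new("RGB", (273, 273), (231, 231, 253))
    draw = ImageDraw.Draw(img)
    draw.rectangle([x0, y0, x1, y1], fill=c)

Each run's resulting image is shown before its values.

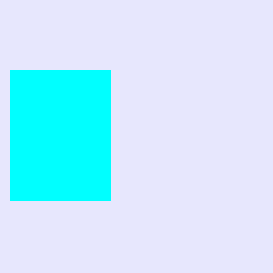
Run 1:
x0 = 10
y0 = 70
x1 = 110
y1 = 200
c = 'cyan'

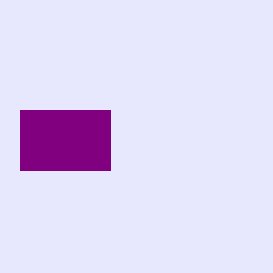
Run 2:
x0 = 20; y0 = 110; x1 = 110; y1 = 170; c = 'purple'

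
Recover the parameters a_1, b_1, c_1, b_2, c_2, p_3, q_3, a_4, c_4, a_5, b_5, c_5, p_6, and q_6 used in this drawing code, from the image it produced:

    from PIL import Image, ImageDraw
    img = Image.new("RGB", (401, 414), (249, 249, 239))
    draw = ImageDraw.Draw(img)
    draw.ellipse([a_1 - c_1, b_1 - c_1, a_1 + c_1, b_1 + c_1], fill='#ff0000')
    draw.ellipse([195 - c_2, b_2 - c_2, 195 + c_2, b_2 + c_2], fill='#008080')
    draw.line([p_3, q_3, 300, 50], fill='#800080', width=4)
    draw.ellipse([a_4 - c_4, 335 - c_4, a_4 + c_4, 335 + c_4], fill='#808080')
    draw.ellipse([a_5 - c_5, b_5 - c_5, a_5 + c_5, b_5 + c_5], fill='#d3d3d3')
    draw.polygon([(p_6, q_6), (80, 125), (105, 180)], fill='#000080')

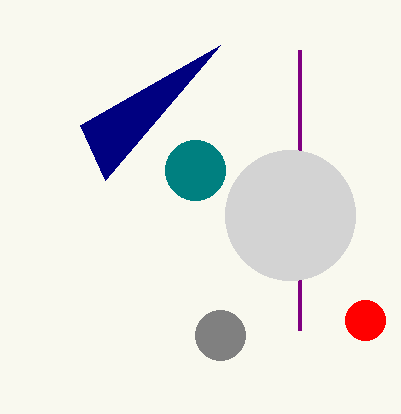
a_1 = 365, b_1 = 320, c_1 = 20, b_2 = 170, c_2 = 30, p_3 = 300, q_3 = 330, a_4 = 220, c_4 = 25, a_5 = 290, b_5 = 215, c_5 = 65, p_6 = 220, q_6 = 45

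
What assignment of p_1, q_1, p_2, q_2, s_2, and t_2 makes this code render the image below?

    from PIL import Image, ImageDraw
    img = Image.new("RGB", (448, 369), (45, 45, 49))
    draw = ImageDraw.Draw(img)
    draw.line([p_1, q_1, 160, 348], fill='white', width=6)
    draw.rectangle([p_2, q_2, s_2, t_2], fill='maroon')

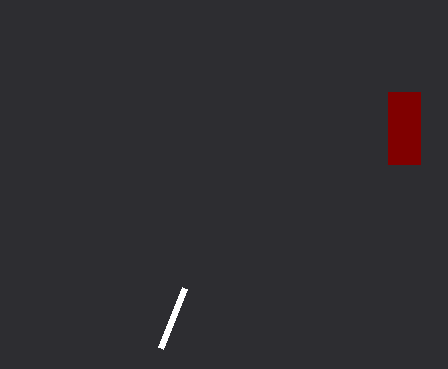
p_1 = 184, q_1 = 288, p_2 = 388, q_2 = 92, s_2 = 420, t_2 = 164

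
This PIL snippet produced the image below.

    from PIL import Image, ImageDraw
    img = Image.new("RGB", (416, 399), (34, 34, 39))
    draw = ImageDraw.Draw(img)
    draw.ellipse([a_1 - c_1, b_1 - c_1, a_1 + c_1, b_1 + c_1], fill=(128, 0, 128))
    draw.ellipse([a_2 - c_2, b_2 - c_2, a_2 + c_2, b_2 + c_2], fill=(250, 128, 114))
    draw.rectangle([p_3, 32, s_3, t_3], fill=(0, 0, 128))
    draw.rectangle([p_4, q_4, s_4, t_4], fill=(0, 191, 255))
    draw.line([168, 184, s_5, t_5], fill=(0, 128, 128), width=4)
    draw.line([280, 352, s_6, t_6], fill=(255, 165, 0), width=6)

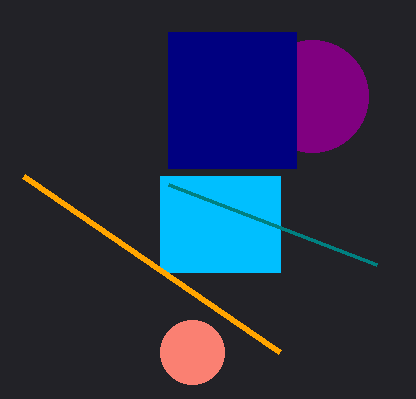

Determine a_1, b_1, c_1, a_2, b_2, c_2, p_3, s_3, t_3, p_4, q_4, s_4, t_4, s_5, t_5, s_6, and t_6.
a_1 = 312; b_1 = 96; c_1 = 56; a_2 = 192; b_2 = 352; c_2 = 32; p_3 = 168; s_3 = 296; t_3 = 168; p_4 = 160; q_4 = 176; s_4 = 280; t_4 = 272; s_5 = 376; t_5 = 264; s_6 = 24; t_6 = 176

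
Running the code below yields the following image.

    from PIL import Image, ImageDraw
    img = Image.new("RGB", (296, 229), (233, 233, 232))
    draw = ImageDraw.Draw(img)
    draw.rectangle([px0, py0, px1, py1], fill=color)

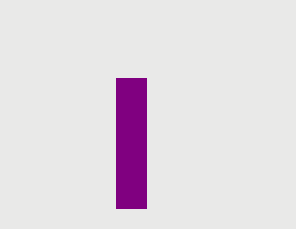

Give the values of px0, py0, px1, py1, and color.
px0 = 116
py0 = 78
px1 = 146
py1 = 208
color = 'purple'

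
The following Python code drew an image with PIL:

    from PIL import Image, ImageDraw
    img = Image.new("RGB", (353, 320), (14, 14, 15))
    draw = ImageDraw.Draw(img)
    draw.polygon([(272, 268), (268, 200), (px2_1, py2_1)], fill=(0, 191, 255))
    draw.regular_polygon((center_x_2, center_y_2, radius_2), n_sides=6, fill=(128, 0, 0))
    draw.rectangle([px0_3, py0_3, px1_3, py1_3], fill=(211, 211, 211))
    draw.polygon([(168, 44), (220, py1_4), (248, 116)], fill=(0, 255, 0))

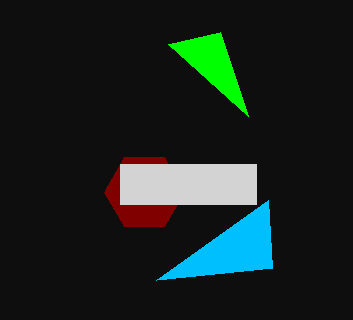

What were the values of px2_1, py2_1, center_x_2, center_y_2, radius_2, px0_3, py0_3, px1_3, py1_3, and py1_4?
px2_1 = 156
py2_1 = 280
center_x_2 = 144
center_y_2 = 192
radius_2 = 40
px0_3 = 120
py0_3 = 164
px1_3 = 256
py1_3 = 204
py1_4 = 32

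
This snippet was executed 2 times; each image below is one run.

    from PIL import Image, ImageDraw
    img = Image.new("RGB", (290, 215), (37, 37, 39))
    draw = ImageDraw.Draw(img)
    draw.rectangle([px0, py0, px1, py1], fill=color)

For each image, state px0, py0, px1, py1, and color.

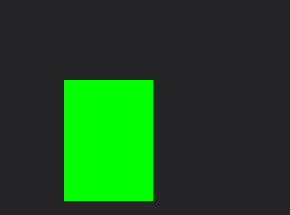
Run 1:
px0 = 64, py0 = 80, px1 = 152, py1 = 200, color = 'lime'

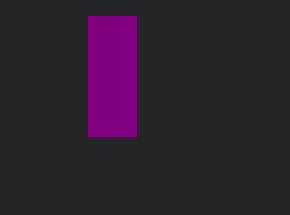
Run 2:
px0 = 88; py0 = 16; px1 = 136; py1 = 136; color = 'purple'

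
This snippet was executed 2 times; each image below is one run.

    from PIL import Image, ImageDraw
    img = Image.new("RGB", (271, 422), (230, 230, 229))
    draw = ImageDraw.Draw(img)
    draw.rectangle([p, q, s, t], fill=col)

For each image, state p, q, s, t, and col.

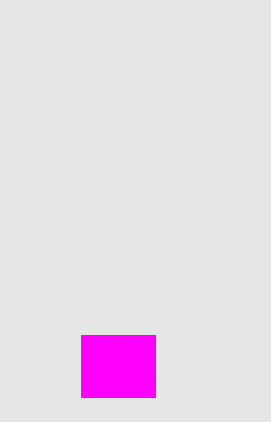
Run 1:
p = 81, q = 335, s = 155, t = 397, col = 'magenta'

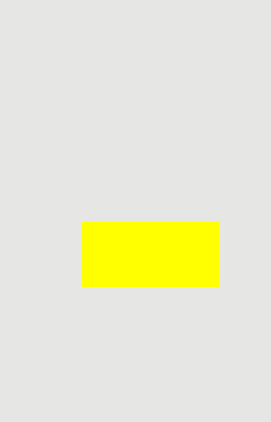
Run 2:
p = 82
q = 222
s = 218
t = 286
col = 'yellow'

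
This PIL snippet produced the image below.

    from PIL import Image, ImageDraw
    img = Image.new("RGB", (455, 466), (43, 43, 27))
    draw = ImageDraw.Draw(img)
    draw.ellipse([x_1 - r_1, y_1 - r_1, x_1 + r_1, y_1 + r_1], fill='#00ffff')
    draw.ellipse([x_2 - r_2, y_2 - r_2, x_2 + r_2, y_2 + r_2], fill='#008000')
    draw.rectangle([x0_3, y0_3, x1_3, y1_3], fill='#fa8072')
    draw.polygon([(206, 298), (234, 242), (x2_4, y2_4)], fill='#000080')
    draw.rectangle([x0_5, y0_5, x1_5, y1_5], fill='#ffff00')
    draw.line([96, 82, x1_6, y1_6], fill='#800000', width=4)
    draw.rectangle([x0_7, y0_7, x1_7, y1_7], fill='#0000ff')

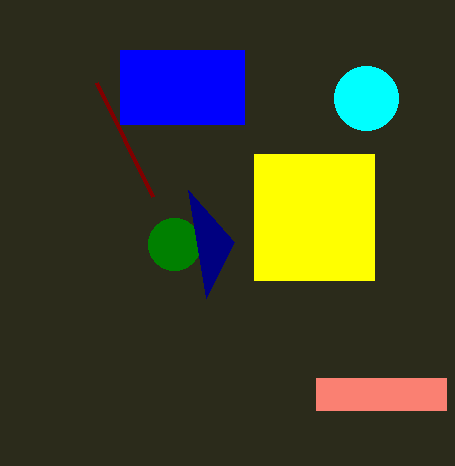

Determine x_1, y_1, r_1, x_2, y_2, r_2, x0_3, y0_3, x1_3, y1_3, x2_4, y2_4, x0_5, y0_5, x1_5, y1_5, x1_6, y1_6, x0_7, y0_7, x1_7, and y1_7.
x_1 = 366
y_1 = 98
r_1 = 32
x_2 = 174
y_2 = 244
r_2 = 26
x0_3 = 316
y0_3 = 378
x1_3 = 446
y1_3 = 410
x2_4 = 188
y2_4 = 190
x0_5 = 254
y0_5 = 154
x1_5 = 374
y1_5 = 280
x1_6 = 152
y1_6 = 196
x0_7 = 120
y0_7 = 50
x1_7 = 244
y1_7 = 124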